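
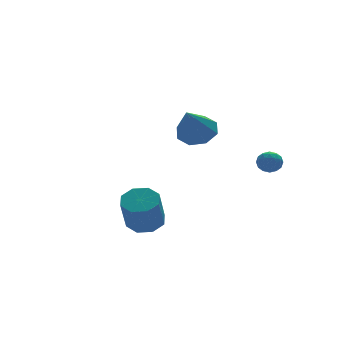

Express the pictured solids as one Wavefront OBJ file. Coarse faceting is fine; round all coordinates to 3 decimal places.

v -3.028 -1.473 -1.794
v -2.152 -1.615 -1.55
v -2.716 -2.268 0.098
v -3.592 -2.127 -0.146
v -2.381 -0.973 -1.374
v -2.945 -1.626 0.274
v -2.988 -0.624 -1.444
v -3.552 -1.277 0.204
v -3.619 -0.773 -1.718
v -4.183 -1.426 -0.071
v -3.904 -1.332 -2.038
v -4.468 -1.985 -0.39
v -3.675 -1.974 -2.214
v -4.239 -2.627 -0.566
v -3.068 -2.323 -2.144
v -3.632 -2.976 -0.496
v -2.437 -2.174 -1.869
v -3.001 -2.827 -0.222
v 2.114 -2.448 0.929
v 2.571 -2.037 1.111
v 2.629 -3.223 1.389
v 3.086 -2.812 1.571
v 2.501 -2.778 1.833
v 2.183 -2.3 1.549
v 3.017 -2.96 0.951
v 2.699 -2.482 0.667
v 3.129 -2.353 1.125
v 2.81 -2.241 1.67
v 2.39 -3.019 0.83
v 2.071 -2.907 1.375
v 2.298 -2.174 0.979
v 2.902 -3.086 1.521
v 2.559 -3.066 1.675
v 2.827 -2.824 1.782
v 2.07 -2.329 1.237
v 2.338 -2.087 1.344
v 2.297 -2.523 1.769
v 2.862 -3.173 1.156
v 3.13 -2.931 1.263
v 2.373 -2.436 0.718
v 2.641 -2.194 0.825
v 2.903 -2.737 0.731
v 2.894 -2.119 1.095
v 3.196 -2.574 1.365
v 3.156 -2.662 1.001
v 2.969 -2.38 0.834
v 2.707 -2.053 1.415
v 3.009 -2.508 1.686
v 2.666 -2.489 1.84
v 2.479 -2.207 1.672
v 3.035 -2.239 1.423
v 2.191 -2.752 0.814
v 2.493 -3.207 1.085
v 2.721 -3.053 0.828
v 2.534 -2.771 0.66
v 2.004 -2.686 1.135
v 2.306 -3.141 1.405
v 2.231 -2.88 1.666
v 2.044 -2.598 1.499
v 2.165 -3.021 1.077
v 1.744 2.926 1.461
v 2.676 2.695 1.909
v 0.736 2.034 3.099
v 2.396 3.422 2.133
v 1.734 3.859 1.963
v 1.077 3.749 1.499
v 0.811 3.157 1.013
v 1.091 2.429 0.789
v 1.753 1.993 0.959
v 2.41 2.102 1.422
f 2 1 5
f 2 5 3
f 3 5 6
f 3 6 4
f 5 1 7
f 5 7 6
f 6 7 8
f 6 8 4
f 7 1 9
f 7 9 8
f 8 9 10
f 8 10 4
f 9 1 11
f 9 11 10
f 10 11 12
f 10 12 4
f 11 1 13
f 11 13 12
f 12 13 14
f 12 14 4
f 13 1 15
f 13 15 14
f 14 15 16
f 14 16 4
f 15 1 17
f 15 17 16
f 16 17 18
f 16 18 4
f 17 1 2
f 17 2 18
f 18 2 3
f 18 3 4
f 19 56 35
f 56 30 59
f 35 59 24
f 56 59 35
f 19 35 31
f 35 24 36
f 31 36 20
f 35 36 31
f 19 31 40
f 31 20 41
f 40 41 26
f 31 41 40
f 19 40 52
f 40 26 55
f 52 55 29
f 40 55 52
f 19 52 56
f 52 29 60
f 56 60 30
f 52 60 56
f 20 36 47
f 36 24 50
f 47 50 28
f 36 50 47
f 24 59 37
f 59 30 58
f 37 58 23
f 59 58 37
f 30 60 57
f 60 29 53
f 57 53 21
f 60 53 57
f 29 55 54
f 55 26 42
f 54 42 25
f 55 42 54
f 26 41 46
f 41 20 43
f 46 43 27
f 41 43 46
f 22 48 34
f 48 28 49
f 34 49 23
f 48 49 34
f 22 34 32
f 34 23 33
f 32 33 21
f 34 33 32
f 22 32 39
f 32 21 38
f 39 38 25
f 32 38 39
f 22 39 44
f 39 25 45
f 44 45 27
f 39 45 44
f 22 44 48
f 44 27 51
f 48 51 28
f 44 51 48
f 23 49 37
f 49 28 50
f 37 50 24
f 49 50 37
f 21 33 57
f 33 23 58
f 57 58 30
f 33 58 57
f 25 38 54
f 38 21 53
f 54 53 29
f 38 53 54
f 27 45 46
f 45 25 42
f 46 42 26
f 45 42 46
f 28 51 47
f 51 27 43
f 47 43 20
f 51 43 47
f 62 61 64
f 62 64 63
f 64 61 65
f 64 65 63
f 65 61 66
f 65 66 63
f 66 61 67
f 66 67 63
f 67 61 68
f 67 68 63
f 68 61 69
f 68 69 63
f 69 61 70
f 69 70 63
f 70 61 62
f 70 62 63



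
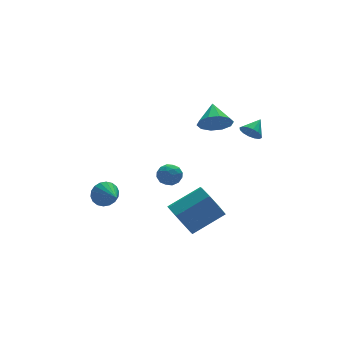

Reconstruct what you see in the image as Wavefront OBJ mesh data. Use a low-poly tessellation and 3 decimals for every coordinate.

v 3.212 -2.36 3.192
v 3.61 -2.759 2.933
v 3.988 -1.92 3.708
v 3.601 -2.508 2.733
v 3.488 -2.218 2.656
v 3.301 -1.966 2.722
v 3.09 -1.819 2.915
v 2.912 -1.817 3.182
v 2.814 -1.961 3.452
v 2.823 -2.211 3.652
v 2.936 -2.501 3.729
v 3.123 -2.754 3.663
v 3.334 -2.9 3.47
v 3.512 -2.902 3.203
v -0 -1.1 -2.965
v 0.504 -1.352 -3.898
v 2.285 -1.452 -2.908
v 1.78 -1.2 -1.975
v 0.475 -0.529 -3.763
v 2.256 -0.629 -2.772
v 0.168 -0.041 -3.16
v 1.949 -0.141 -2.17
v -0.238 -0.173 -2.443
v 1.543 -0.273 -1.453
v -0.505 -0.848 -2.032
v 1.276 -0.948 -1.042
v -0.476 -1.671 -2.168
v 1.305 -1.771 -1.177
v -0.169 -2.159 -2.77
v 1.612 -2.259 -1.78
v 0.237 -2.027 -3.487
v 2.018 -2.127 -2.497
v 0.706 2.336 -1.456
v 1.329 2.026 -1.291
v 0.211 1.294 -1.549
v 0.834 0.984 -1.384
v 0.477 1.355 -0.888
v 0.782 1.999 -0.831
v 0.758 1.321 -2.009
v 1.063 1.965 -1.952
v 1.361 1.399 -1.633
v 1.187 1.42 -0.94
v 0.353 1.9 -1.9
v 0.179 1.921 -1.207
v 1.061 2.272 -1.366
v 0.479 1.048 -1.474
v 0.269 1.266 -1.183
v 0.635 1.083 -1.086
v 0.74 2.257 -1.095
v 1.106 2.074 -0.998
v 0.605 1.68 -0.761
v 0.434 1.246 -1.842
v 0.8 1.063 -1.745
v 0.905 2.237 -1.754
v 1.271 2.054 -1.657
v 0.935 1.64 -2.079
v 1.445 1.721 -1.47
v 1.155 1.109 -1.524
v 1.11 1.307 -1.892
v 1.289 1.686 -1.858
v 1.343 1.734 -1.062
v 1.053 1.121 -1.116
v 0.843 1.339 -0.825
v 1.023 1.718 -0.791
v 1.362 1.365 -1.263
v 0.487 2.199 -1.724
v 0.197 1.586 -1.778
v 0.517 1.602 -2.049
v 0.697 1.981 -2.015
v 0.385 2.211 -1.316
v 0.095 1.599 -1.37
v 0.251 1.634 -0.982
v 0.43 2.013 -0.948
v 0.178 1.955 -1.577
v -1.524 4.677 -3.969
v -1.044 4.458 -4.584
v -1.496 3.223 -3.431
v -0.808 4.557 -4.329
v -0.714 4.679 -4.003
v -0.781 4.801 -3.671
v -0.994 4.898 -3.397
v -1.313 4.951 -3.236
v -1.673 4.95 -3.221
v -2.004 4.895 -3.354
v -2.239 4.797 -3.608
v -2.333 4.674 -3.934
v -2.266 4.553 -4.267
v -2.053 4.455 -4.541
v -1.734 4.402 -4.701
v -1.374 4.403 -4.716
v 2.608 0.232 2.651
v 3.447 -0.154 2.763
v 3.032 1.368 3.389
v 3.457 0.156 2.28
v 3.143 0.495 1.938
v 2.625 0.733 1.868
v 2.1 0.78 2.098
v 1.769 0.617 2.539
v 1.759 0.307 3.023
v 2.073 -0.032 3.365
v 2.591 -0.27 3.434
v 3.116 -0.317 3.204
f 2 1 4
f 2 4 3
f 4 1 5
f 4 5 3
f 5 1 6
f 5 6 3
f 6 1 7
f 6 7 3
f 7 1 8
f 7 8 3
f 8 1 9
f 8 9 3
f 9 1 10
f 9 10 3
f 10 1 11
f 10 11 3
f 11 1 12
f 11 12 3
f 12 1 13
f 12 13 3
f 13 1 14
f 13 14 3
f 14 1 2
f 14 2 3
f 16 15 19
f 16 19 17
f 17 19 20
f 17 20 18
f 19 15 21
f 19 21 20
f 20 21 22
f 20 22 18
f 21 15 23
f 21 23 22
f 22 23 24
f 22 24 18
f 23 15 25
f 23 25 24
f 24 25 26
f 24 26 18
f 25 15 27
f 25 27 26
f 26 27 28
f 26 28 18
f 27 15 29
f 27 29 28
f 28 29 30
f 28 30 18
f 29 15 31
f 29 31 30
f 30 31 32
f 30 32 18
f 31 15 16
f 31 16 32
f 32 16 17
f 32 17 18
f 33 70 49
f 70 44 73
f 49 73 38
f 70 73 49
f 33 49 45
f 49 38 50
f 45 50 34
f 49 50 45
f 33 45 54
f 45 34 55
f 54 55 40
f 45 55 54
f 33 54 66
f 54 40 69
f 66 69 43
f 54 69 66
f 33 66 70
f 66 43 74
f 70 74 44
f 66 74 70
f 34 50 61
f 50 38 64
f 61 64 42
f 50 64 61
f 38 73 51
f 73 44 72
f 51 72 37
f 73 72 51
f 44 74 71
f 74 43 67
f 71 67 35
f 74 67 71
f 43 69 68
f 69 40 56
f 68 56 39
f 69 56 68
f 40 55 60
f 55 34 57
f 60 57 41
f 55 57 60
f 36 62 48
f 62 42 63
f 48 63 37
f 62 63 48
f 36 48 46
f 48 37 47
f 46 47 35
f 48 47 46
f 36 46 53
f 46 35 52
f 53 52 39
f 46 52 53
f 36 53 58
f 53 39 59
f 58 59 41
f 53 59 58
f 36 58 62
f 58 41 65
f 62 65 42
f 58 65 62
f 37 63 51
f 63 42 64
f 51 64 38
f 63 64 51
f 35 47 71
f 47 37 72
f 71 72 44
f 47 72 71
f 39 52 68
f 52 35 67
f 68 67 43
f 52 67 68
f 41 59 60
f 59 39 56
f 60 56 40
f 59 56 60
f 42 65 61
f 65 41 57
f 61 57 34
f 65 57 61
f 76 75 78
f 76 78 77
f 78 75 79
f 78 79 77
f 79 75 80
f 79 80 77
f 80 75 81
f 80 81 77
f 81 75 82
f 81 82 77
f 82 75 83
f 82 83 77
f 83 75 84
f 83 84 77
f 84 75 85
f 84 85 77
f 85 75 86
f 85 86 77
f 86 75 87
f 86 87 77
f 87 75 88
f 87 88 77
f 88 75 89
f 88 89 77
f 89 75 90
f 89 90 77
f 90 75 76
f 90 76 77
f 92 91 94
f 92 94 93
f 94 91 95
f 94 95 93
f 95 91 96
f 95 96 93
f 96 91 97
f 96 97 93
f 97 91 98
f 97 98 93
f 98 91 99
f 98 99 93
f 99 91 100
f 99 100 93
f 100 91 101
f 100 101 93
f 101 91 102
f 101 102 93
f 102 91 92
f 102 92 93



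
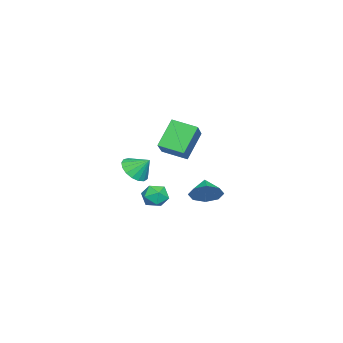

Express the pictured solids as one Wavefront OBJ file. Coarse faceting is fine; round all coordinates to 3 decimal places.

v -3.862 -2.104 -3.812
v -3.325 -2.598 -3.16
v -4.495 -3.462 -4.32
v -3.958 -3.956 -3.668
v -4.686 -3.378 -3.364
v -4.295 -2.539 -3.05
v -3.525 -3.521 -4.43
v -3.134 -2.682 -4.116
v -3.117 -3.474 -3.542
v -3.835 -3.385 -2.884
v -3.985 -2.675 -4.596
v -4.703 -2.586 -3.938
v 0.694 1.57 -0.96
v 1.323 0.996 -0.328
v -0.334 1.19 -0.28
v 1.221 1.754 -0.058
v 0.811 2.405 -0.317
v 0.332 2.566 -0.951
v 0.066 2.144 -1.591
v 0.167 1.386 -1.861
v 0.578 0.735 -1.603
v 1.057 0.574 -0.968
v 0.747 -2.786 0.493
v 1.757 -3 0.615
v 0.833 -1.834 1.447
v 1.752 -2.647 0.264
v 1.516 -2.326 -0.035
v 1.105 -2.11 -0.213
v 0.611 -2.049 -0.229
v 0.148 -2.157 -0.08
v -0.177 -2.409 0.2
v -0.291 -2.747 0.548
v -0.167 -3.094 0.883
v 0.166 -3.37 1.128
v 0.633 -3.512 1.228
v 1.125 -3.489 1.16
v 1.531 -3.304 0.939
v 1.643 -0.841 2.597
v 0.388 -0.383 4.217
v 1.694 0.736 2.19
v 0.439 1.195 3.81
v 3.221 -0.595 3.75
v 1.966 -0.136 5.37
v 3.272 0.983 3.343
v 2.017 1.441 4.963
f 1 12 6
f 1 6 2
f 1 2 8
f 1 8 11
f 1 11 12
f 2 6 10
f 6 12 5
f 12 11 3
f 11 8 7
f 8 2 9
f 4 10 5
f 4 5 3
f 4 3 7
f 4 7 9
f 4 9 10
f 5 10 6
f 3 5 12
f 7 3 11
f 9 7 8
f 10 9 2
f 14 13 16
f 14 16 15
f 16 13 17
f 16 17 15
f 17 13 18
f 17 18 15
f 18 13 19
f 18 19 15
f 19 13 20
f 19 20 15
f 20 13 21
f 20 21 15
f 21 13 22
f 21 22 15
f 22 13 14
f 22 14 15
f 24 23 26
f 24 26 25
f 26 23 27
f 26 27 25
f 27 23 28
f 27 28 25
f 28 23 29
f 28 29 25
f 29 23 30
f 29 30 25
f 30 23 31
f 30 31 25
f 31 23 32
f 31 32 25
f 32 23 33
f 32 33 25
f 33 23 34
f 33 34 25
f 34 23 35
f 34 35 25
f 35 23 36
f 35 36 25
f 36 23 37
f 36 37 25
f 37 23 24
f 37 24 25
f 39 41 38
f 42 39 38
f 38 41 40
f 40 42 38
f 39 45 41
f 43 39 42
f 43 45 39
f 41 45 40
f 44 42 40
f 40 45 44
f 44 43 42
f 45 43 44



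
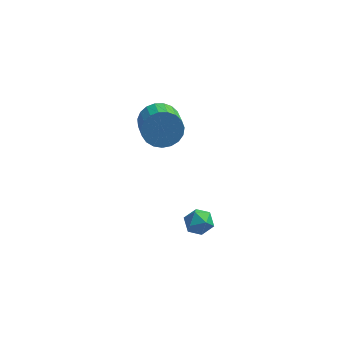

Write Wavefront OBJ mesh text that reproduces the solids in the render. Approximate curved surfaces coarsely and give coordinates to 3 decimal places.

v 0.812 1.273 -2.633
v 1.432 1.173 -3.208
v 0.648 -0.093 -2.572
v 1.268 -0.193 -3.147
v 1.455 0.084 -2.364
v 1.556 0.929 -2.402
v 0.524 0.151 -3.378
v 0.625 0.996 -3.416
v 1.254 0.48 -3.669
v 1.829 0.439 -3.042
v 0.251 0.641 -2.738
v 0.826 0.6 -2.111
v -1.306 2.941 3.056
v -0.492 2.777 2.35
v -0.099 1.335 3.139
v -0.914 1.499 3.844
v -0.286 3.012 2.678
v 0.106 1.57 3.467
v -0.257 3.235 3.072
v 0.136 1.793 3.86
v -0.409 3.408 3.463
v -0.017 1.965 4.251
v -0.716 3.499 3.783
v -0.324 2.057 4.571
v -1.126 3.494 3.977
v -0.733 2.052 4.766
v -1.566 3.394 4.013
v -1.174 1.951 4.801
v -1.962 3.215 3.882
v -1.569 1.773 4.671
v -2.244 2.989 3.609
v -1.852 1.546 4.398
v -2.364 2.754 3.24
v -1.972 1.312 4.029
v -2.301 2.552 2.839
v -1.909 1.11 3.628
v -2.066 2.418 2.476
v -1.674 0.975 3.265
v -1.7 2.373 2.213
v -1.308 0.931 3.001
v -1.266 2.427 2.095
v -0.873 0.985 2.884
v -0.838 2.57 2.144
v -0.446 1.128 2.933
f 1 12 6
f 1 6 2
f 1 2 8
f 1 8 11
f 1 11 12
f 2 6 10
f 6 12 5
f 12 11 3
f 11 8 7
f 8 2 9
f 4 10 5
f 4 5 3
f 4 3 7
f 4 7 9
f 4 9 10
f 5 10 6
f 3 5 12
f 7 3 11
f 9 7 8
f 10 9 2
f 14 13 17
f 14 17 15
f 15 17 18
f 15 18 16
f 17 13 19
f 17 19 18
f 18 19 20
f 18 20 16
f 19 13 21
f 19 21 20
f 20 21 22
f 20 22 16
f 21 13 23
f 21 23 22
f 22 23 24
f 22 24 16
f 23 13 25
f 23 25 24
f 24 25 26
f 24 26 16
f 25 13 27
f 25 27 26
f 26 27 28
f 26 28 16
f 27 13 29
f 27 29 28
f 28 29 30
f 28 30 16
f 29 13 31
f 29 31 30
f 30 31 32
f 30 32 16
f 31 13 33
f 31 33 32
f 32 33 34
f 32 34 16
f 33 13 35
f 33 35 34
f 34 35 36
f 34 36 16
f 35 13 37
f 35 37 36
f 36 37 38
f 36 38 16
f 37 13 39
f 37 39 38
f 38 39 40
f 38 40 16
f 39 13 41
f 39 41 40
f 40 41 42
f 40 42 16
f 41 13 43
f 41 43 42
f 42 43 44
f 42 44 16
f 43 13 14
f 43 14 44
f 44 14 15
f 44 15 16



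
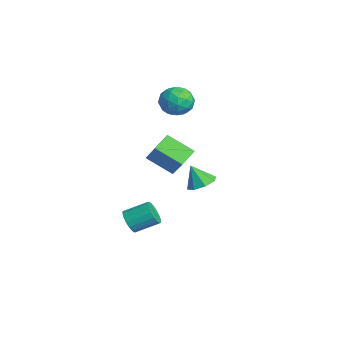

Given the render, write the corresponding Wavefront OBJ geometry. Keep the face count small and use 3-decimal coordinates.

v -2.798 3.394 2.826
v -2.184 2.957 2.107
v -2.776 1.963 3.713
v -2.162 1.526 2.994
v -1.793 2.287 3.602
v -1.807 3.171 3.053
v -3.153 1.749 2.767
v -3.167 2.633 2.218
v -2.404 1.941 2.071
v -1.563 2.273 2.587
v -3.397 2.647 3.233
v -2.556 2.979 3.749
v -2.493 3.301 2.388
v -2.467 1.619 3.432
v -2.25 2.066 3.789
v -1.89 1.809 3.366
v -2.271 3.427 2.944
v -1.91 3.171 2.522
v -1.681 2.776 3.401
v -3.05 1.749 3.298
v -2.689 1.493 2.876
v -3.07 3.111 2.454
v -2.71 2.854 2.031
v -3.279 2.144 2.419
v -2.261 2.447 1.945
v -2.248 1.606 2.466
v -2.831 1.737 2.332
v -2.839 2.256 2.01
v -1.767 2.643 2.248
v -1.754 1.801 2.77
v -1.537 2.249 3.126
v -1.545 2.768 2.804
v -1.896 2.045 2.227
v -3.206 3.119 3.05
v -3.193 2.277 3.572
v -3.415 2.152 3.016
v -3.423 2.671 2.694
v -2.712 3.314 3.354
v -2.699 2.473 3.875
v -2.121 2.664 3.81
v -2.129 3.183 3.488
v -3.064 2.875 3.593
v 2.277 -1.537 -2.95
v 2.593 -1.918 -2.373
v 2.899 -0.663 -1.713
v 2.583 -0.283 -2.29
v 2.853 -1.871 -2.584
v 3.16 -0.616 -1.924
v 2.999 -1.758 -2.867
v 3.306 -0.503 -2.207
v 3.002 -1.601 -3.166
v 3.309 -0.346 -2.507
v 2.862 -1.431 -3.423
v 3.168 -0.177 -2.764
v 2.605 -1.283 -3.586
v 2.912 -0.029 -2.927
v 2.284 -1.185 -3.623
v 2.59 0.07 -2.964
v 1.961 -1.157 -3.527
v 2.267 0.098 -2.867
v 1.7 -1.204 -3.316
v 2.007 0.051 -2.656
v 1.554 -1.317 -3.033
v 1.861 -0.062 -2.373
v 1.551 -1.474 -2.733
v 1.858 -0.219 -2.074
v 1.692 -1.643 -2.476
v 1.998 -0.389 -1.817
v 1.948 -1.791 -2.313
v 2.255 -0.537 -1.654
v 2.27 -1.89 -2.276
v 2.576 -0.635 -1.617
v 3.988 0.286 1.31
v 3.129 -0.871 2.193
v 3.308 1.129 1.754
v 2.449 -0.028 2.637
v 5.031 0.468 2.563
v 4.172 -0.689 3.446
v 4.351 1.311 3.007
v 3.492 0.154 3.89
v -2.887 4.036 -4.037
v -2.243 3.395 -4.081
v -3.313 3.524 -2.783
v -2.02 3.976 -3.768
v -2.305 4.592 -3.612
v -2.931 4.883 -3.706
v -3.532 4.677 -3.993
v -3.755 4.097 -4.306
v -3.469 3.48 -4.462
v -2.843 3.19 -4.368
f 1 38 17
f 38 12 41
f 17 41 6
f 38 41 17
f 1 17 13
f 17 6 18
f 13 18 2
f 17 18 13
f 1 13 22
f 13 2 23
f 22 23 8
f 13 23 22
f 1 22 34
f 22 8 37
f 34 37 11
f 22 37 34
f 1 34 38
f 34 11 42
f 38 42 12
f 34 42 38
f 2 18 29
f 18 6 32
f 29 32 10
f 18 32 29
f 6 41 19
f 41 12 40
f 19 40 5
f 41 40 19
f 12 42 39
f 42 11 35
f 39 35 3
f 42 35 39
f 11 37 36
f 37 8 24
f 36 24 7
f 37 24 36
f 8 23 28
f 23 2 25
f 28 25 9
f 23 25 28
f 4 30 16
f 30 10 31
f 16 31 5
f 30 31 16
f 4 16 14
f 16 5 15
f 14 15 3
f 16 15 14
f 4 14 21
f 14 3 20
f 21 20 7
f 14 20 21
f 4 21 26
f 21 7 27
f 26 27 9
f 21 27 26
f 4 26 30
f 26 9 33
f 30 33 10
f 26 33 30
f 5 31 19
f 31 10 32
f 19 32 6
f 31 32 19
f 3 15 39
f 15 5 40
f 39 40 12
f 15 40 39
f 7 20 36
f 20 3 35
f 36 35 11
f 20 35 36
f 9 27 28
f 27 7 24
f 28 24 8
f 27 24 28
f 10 33 29
f 33 9 25
f 29 25 2
f 33 25 29
f 44 43 47
f 44 47 45
f 45 47 48
f 45 48 46
f 47 43 49
f 47 49 48
f 48 49 50
f 48 50 46
f 49 43 51
f 49 51 50
f 50 51 52
f 50 52 46
f 51 43 53
f 51 53 52
f 52 53 54
f 52 54 46
f 53 43 55
f 53 55 54
f 54 55 56
f 54 56 46
f 55 43 57
f 55 57 56
f 56 57 58
f 56 58 46
f 57 43 59
f 57 59 58
f 58 59 60
f 58 60 46
f 59 43 61
f 59 61 60
f 60 61 62
f 60 62 46
f 61 43 63
f 61 63 62
f 62 63 64
f 62 64 46
f 63 43 65
f 63 65 64
f 64 65 66
f 64 66 46
f 65 43 67
f 65 67 66
f 66 67 68
f 66 68 46
f 67 43 69
f 67 69 68
f 68 69 70
f 68 70 46
f 69 43 71
f 69 71 70
f 70 71 72
f 70 72 46
f 71 43 44
f 71 44 72
f 72 44 45
f 72 45 46
f 74 76 73
f 77 74 73
f 73 76 75
f 75 77 73
f 74 80 76
f 78 74 77
f 78 80 74
f 76 80 75
f 79 77 75
f 75 80 79
f 79 78 77
f 80 78 79
f 82 81 84
f 82 84 83
f 84 81 85
f 84 85 83
f 85 81 86
f 85 86 83
f 86 81 87
f 86 87 83
f 87 81 88
f 87 88 83
f 88 81 89
f 88 89 83
f 89 81 90
f 89 90 83
f 90 81 82
f 90 82 83



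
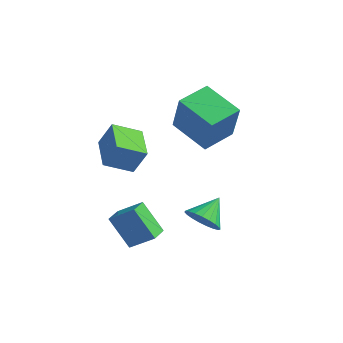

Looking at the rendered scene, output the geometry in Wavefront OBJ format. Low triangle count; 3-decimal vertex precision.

v 1.487 -0.679 -1.342
v 2.28 -0.785 -1.37
v 1.653 0.379 -0.678
v 2.225 -0.605 -1.644
v 2.042 -0.437 -1.865
v 1.763 -0.312 -1.997
v 1.437 -0.25 -2.015
v 1.119 -0.262 -1.916
v 0.865 -0.346 -1.718
v 0.719 -0.488 -1.456
v 0.706 -0.663 -1.173
v 0.827 -0.841 -0.92
v 1.063 -0.991 -0.739
v 1.373 -1.087 -0.663
v 1.702 -1.112 -0.704
v 1.994 -1.063 -0.855
v 2.198 -0.947 -1.091
v -2.028 3.321 0.308
v -1.574 3.027 2.129
v -1.56 4.804 0.431
v -1.107 4.51 2.252
v -0.273 2.81 -0.212
v 0.18 2.516 1.609
v 0.194 4.293 -0.089
v 0.648 3.999 1.732
v -4.383 1.408 -0.374
v -3.889 1.68 0.741
v -3.442 2.181 -0.98
v -2.948 2.453 0.135
v -3.392 0.107 -0.495
v -2.898 0.379 0.62
v -2.451 0.88 -1.101
v -1.957 1.152 0.014
v -2.521 -0.975 -2.696
v -1.507 -0.725 -1.889
v -2.594 -0.164 -2.856
v -1.58 0.086 -2.048
v -1.5 -1.126 -3.932
v -0.486 -0.876 -3.124
v -1.573 -0.315 -4.091
v -0.559 -0.065 -3.284
f 2 1 4
f 2 4 3
f 4 1 5
f 4 5 3
f 5 1 6
f 5 6 3
f 6 1 7
f 6 7 3
f 7 1 8
f 7 8 3
f 8 1 9
f 8 9 3
f 9 1 10
f 9 10 3
f 10 1 11
f 10 11 3
f 11 1 12
f 11 12 3
f 12 1 13
f 12 13 3
f 13 1 14
f 13 14 3
f 14 1 15
f 14 15 3
f 15 1 16
f 15 16 3
f 16 1 17
f 16 17 3
f 17 1 2
f 17 2 3
f 19 21 18
f 22 19 18
f 18 21 20
f 20 22 18
f 19 25 21
f 23 19 22
f 23 25 19
f 21 25 20
f 24 22 20
f 20 25 24
f 24 23 22
f 25 23 24
f 27 29 26
f 30 27 26
f 26 29 28
f 28 30 26
f 27 33 29
f 31 27 30
f 31 33 27
f 29 33 28
f 32 30 28
f 28 33 32
f 32 31 30
f 33 31 32
f 35 37 34
f 38 35 34
f 34 37 36
f 36 38 34
f 35 41 37
f 39 35 38
f 39 41 35
f 37 41 36
f 40 38 36
f 36 41 40
f 40 39 38
f 41 39 40



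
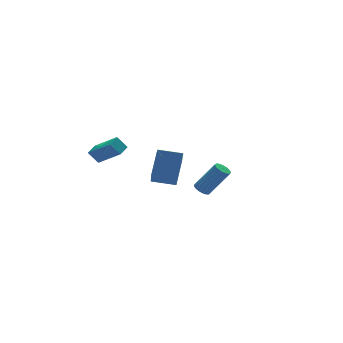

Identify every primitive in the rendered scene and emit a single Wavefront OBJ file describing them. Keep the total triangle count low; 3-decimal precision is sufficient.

v -4.128 4.142 -1.598
v -3.335 2.859 -0.563
v -4.615 4.42 -0.881
v -3.821 3.137 0.154
v -3.519 4.683 -1.394
v -2.725 3.4 -0.359
v -4.005 4.961 -0.677
v -3.212 3.678 0.358
v -2.272 -2.224 -0.863
v -2.918 -3.868 0.397
v -3.423 -1.612 -0.654
v -4.069 -3.257 0.606
v -1.611 -1.443 0.494
v -2.257 -3.088 1.754
v -2.762 -0.832 0.703
v -3.408 -2.476 1.963
v 0.946 1.817 -3.557
v 1.336 2.131 -3.699
v 2.343 1.617 -2.086
v 1.954 1.303 -1.943
v 1.189 2.277 -3.561
v 2.196 1.763 -1.948
v 0.987 2.318 -3.422
v 1.994 1.803 -1.809
v 0.775 2.244 -3.313
v 1.782 1.729 -1.7
v 0.603 2.072 -3.261
v 1.61 1.557 -1.648
v 0.509 1.842 -3.276
v 1.516 1.327 -1.663
v 0.516 1.606 -3.355
v 1.523 1.091 -1.742
v 0.621 1.419 -3.481
v 1.628 0.904 -1.868
v 0.801 1.323 -3.624
v 1.808 0.808 -2.011
v 1.014 1.34 -3.751
v 2.021 0.825 -2.138
v 1.212 1.467 -3.834
v 2.219 0.952 -2.221
v 1.348 1.674 -3.853
v 2.355 1.159 -2.24
v 1.393 1.914 -3.805
v 2.4 1.399 -2.192
f 2 4 1
f 5 2 1
f 1 4 3
f 3 5 1
f 2 8 4
f 6 2 5
f 6 8 2
f 4 8 3
f 7 5 3
f 3 8 7
f 7 6 5
f 8 6 7
f 10 12 9
f 13 10 9
f 9 12 11
f 11 13 9
f 10 16 12
f 14 10 13
f 14 16 10
f 12 16 11
f 15 13 11
f 11 16 15
f 15 14 13
f 16 14 15
f 18 17 21
f 18 21 19
f 19 21 22
f 19 22 20
f 21 17 23
f 21 23 22
f 22 23 24
f 22 24 20
f 23 17 25
f 23 25 24
f 24 25 26
f 24 26 20
f 25 17 27
f 25 27 26
f 26 27 28
f 26 28 20
f 27 17 29
f 27 29 28
f 28 29 30
f 28 30 20
f 29 17 31
f 29 31 30
f 30 31 32
f 30 32 20
f 31 17 33
f 31 33 32
f 32 33 34
f 32 34 20
f 33 17 35
f 33 35 34
f 34 35 36
f 34 36 20
f 35 17 37
f 35 37 36
f 36 37 38
f 36 38 20
f 37 17 39
f 37 39 38
f 38 39 40
f 38 40 20
f 39 17 41
f 39 41 40
f 40 41 42
f 40 42 20
f 41 17 43
f 41 43 42
f 42 43 44
f 42 44 20
f 43 17 18
f 43 18 44
f 44 18 19
f 44 19 20



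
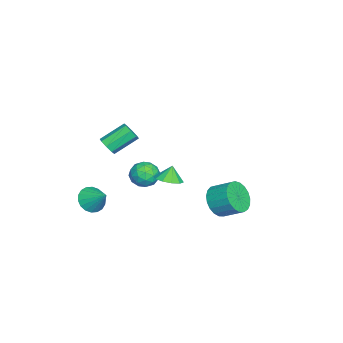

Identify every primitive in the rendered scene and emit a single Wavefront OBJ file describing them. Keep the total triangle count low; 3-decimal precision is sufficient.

v -2.198 -1.24 -3.189
v -1.393 -1.441 -2.866
v -2.542 -1.08 -2.231
v -1.408 -0.899 -2.961
v -1.724 -0.488 -3.143
v -2.221 -0.363 -3.343
v -2.71 -0.574 -3.483
v -3.003 -1.038 -3.511
v -2.988 -1.58 -3.416
v -2.672 -1.992 -3.234
v -2.175 -2.116 -3.035
v -1.686 -1.906 -2.894
v 2.613 -3.68 2.287
v 3.131 -3.31 2.223
v 2.385 -2.109 3.15
v 1.867 -2.48 3.213
v 2.804 -3.237 1.866
v 2.058 -2.037 2.793
v 2.365 -3.424 1.755
v 1.619 -2.224 2.682
v 2.071 -3.761 1.956
v 1.325 -2.561 2.882
v 2.095 -4.051 2.35
v 1.349 -2.85 3.277
v 2.422 -4.123 2.707
v 1.676 -2.923 3.634
v 2.861 -3.936 2.818
v 2.115 -2.736 3.745
v 3.155 -3.599 2.618
v 2.409 -2.399 3.544
v -3.834 -2.065 -3.836
v -2.905 -2.303 -4.022
v -4.195 -3.597 -3.678
v -3.266 -3.835 -3.864
v -3.496 -3.383 -3.029
v -3.273 -2.436 -3.126
v -3.827 -3.464 -4.574
v -3.604 -2.517 -4.671
v -2.9 -3.168 -4.478
v -2.695 -3.118 -3.524
v -4.405 -2.782 -4.176
v -4.2 -2.732 -3.222
v -3.338 -2.049 -3.943
v -3.762 -3.851 -3.757
v -3.898 -3.585 -3.266
v -3.351 -3.725 -3.376
v -3.554 -2.127 -3.416
v -3.008 -2.267 -3.526
v -3.355 -2.902 -2.942
v -4.092 -3.633 -4.174
v -3.546 -3.773 -4.284
v -3.749 -2.175 -4.324
v -3.202 -2.315 -4.434
v -3.745 -2.998 -4.758
v -2.789 -2.698 -4.321
v -3.001 -3.599 -4.228
v -3.331 -3.38 -4.645
v -3.2 -2.824 -4.702
v -2.668 -2.668 -3.759
v -2.881 -3.569 -3.666
v -3.016 -3.303 -3.175
v -2.885 -2.746 -3.233
v -2.666 -3.177 -4.027
v -4.219 -2.331 -4.034
v -4.432 -3.232 -3.941
v -4.215 -3.154 -4.467
v -4.084 -2.597 -4.525
v -4.099 -2.301 -3.472
v -4.311 -3.202 -3.379
v -3.9 -3.076 -2.998
v -3.769 -2.52 -3.055
v -4.434 -2.723 -3.673
v 3.648 -4.347 -1.424
v 4.243 -4.964 -1.185
v 4.292 -3.373 -0.516
v 4.417 -4.79 -1.495
v 4.438 -4.528 -1.792
v 4.303 -4.23 -2.015
v 4.038 -3.955 -2.122
v 3.695 -3.758 -2.09
v 3.344 -3.678 -1.926
v 3.052 -3.731 -1.663
v 2.879 -3.905 -1.353
v 2.857 -4.167 -1.057
v 2.993 -4.465 -0.833
v 3.258 -4.739 -0.727
v 3.6 -4.936 -0.758
v 3.952 -5.016 -0.922
v 3.477 2.609 -0.76
v 4.013 2.043 -0.057
v 4.299 3.185 0.644
v 3.763 3.751 -0.06
v 4.323 2.144 -0.348
v 4.609 3.286 0.353
v 4.487 2.325 -0.71
v 4.773 3.467 -0.009
v 4.476 2.555 -1.081
v 4.761 3.698 -0.38
v 4.292 2.795 -1.396
v 4.578 3.937 -0.695
v 3.967 3.002 -1.601
v 4.253 4.144 -0.901
v 3.558 3.142 -1.662
v 3.844 4.284 -0.961
v 3.134 3.189 -1.566
v 3.42 4.331 -0.865
v 2.77 3.136 -1.331
v 3.056 4.278 -0.63
v 2.528 2.992 -0.997
v 2.814 4.134 -0.296
v 2.451 2.781 -0.623
v 2.736 3.923 0.078
v 2.55 2.541 -0.272
v 2.836 3.683 0.429
v 2.81 2.313 -0.005
v 3.096 3.455 0.695
v 3.185 2.136 0.13
v 3.471 3.278 0.831
v 3.611 2.04 0.112
v 3.897 3.182 0.813
f 2 1 4
f 2 4 3
f 4 1 5
f 4 5 3
f 5 1 6
f 5 6 3
f 6 1 7
f 6 7 3
f 7 1 8
f 7 8 3
f 8 1 9
f 8 9 3
f 9 1 10
f 9 10 3
f 10 1 11
f 10 11 3
f 11 1 12
f 11 12 3
f 12 1 2
f 12 2 3
f 14 13 17
f 14 17 15
f 15 17 18
f 15 18 16
f 17 13 19
f 17 19 18
f 18 19 20
f 18 20 16
f 19 13 21
f 19 21 20
f 20 21 22
f 20 22 16
f 21 13 23
f 21 23 22
f 22 23 24
f 22 24 16
f 23 13 25
f 23 25 24
f 24 25 26
f 24 26 16
f 25 13 27
f 25 27 26
f 26 27 28
f 26 28 16
f 27 13 29
f 27 29 28
f 28 29 30
f 28 30 16
f 29 13 14
f 29 14 30
f 30 14 15
f 30 15 16
f 31 68 47
f 68 42 71
f 47 71 36
f 68 71 47
f 31 47 43
f 47 36 48
f 43 48 32
f 47 48 43
f 31 43 52
f 43 32 53
f 52 53 38
f 43 53 52
f 31 52 64
f 52 38 67
f 64 67 41
f 52 67 64
f 31 64 68
f 64 41 72
f 68 72 42
f 64 72 68
f 32 48 59
f 48 36 62
f 59 62 40
f 48 62 59
f 36 71 49
f 71 42 70
f 49 70 35
f 71 70 49
f 42 72 69
f 72 41 65
f 69 65 33
f 72 65 69
f 41 67 66
f 67 38 54
f 66 54 37
f 67 54 66
f 38 53 58
f 53 32 55
f 58 55 39
f 53 55 58
f 34 60 46
f 60 40 61
f 46 61 35
f 60 61 46
f 34 46 44
f 46 35 45
f 44 45 33
f 46 45 44
f 34 44 51
f 44 33 50
f 51 50 37
f 44 50 51
f 34 51 56
f 51 37 57
f 56 57 39
f 51 57 56
f 34 56 60
f 56 39 63
f 60 63 40
f 56 63 60
f 35 61 49
f 61 40 62
f 49 62 36
f 61 62 49
f 33 45 69
f 45 35 70
f 69 70 42
f 45 70 69
f 37 50 66
f 50 33 65
f 66 65 41
f 50 65 66
f 39 57 58
f 57 37 54
f 58 54 38
f 57 54 58
f 40 63 59
f 63 39 55
f 59 55 32
f 63 55 59
f 74 73 76
f 74 76 75
f 76 73 77
f 76 77 75
f 77 73 78
f 77 78 75
f 78 73 79
f 78 79 75
f 79 73 80
f 79 80 75
f 80 73 81
f 80 81 75
f 81 73 82
f 81 82 75
f 82 73 83
f 82 83 75
f 83 73 84
f 83 84 75
f 84 73 85
f 84 85 75
f 85 73 86
f 85 86 75
f 86 73 87
f 86 87 75
f 87 73 88
f 87 88 75
f 88 73 74
f 88 74 75
f 90 89 93
f 90 93 91
f 91 93 94
f 91 94 92
f 93 89 95
f 93 95 94
f 94 95 96
f 94 96 92
f 95 89 97
f 95 97 96
f 96 97 98
f 96 98 92
f 97 89 99
f 97 99 98
f 98 99 100
f 98 100 92
f 99 89 101
f 99 101 100
f 100 101 102
f 100 102 92
f 101 89 103
f 101 103 102
f 102 103 104
f 102 104 92
f 103 89 105
f 103 105 104
f 104 105 106
f 104 106 92
f 105 89 107
f 105 107 106
f 106 107 108
f 106 108 92
f 107 89 109
f 107 109 108
f 108 109 110
f 108 110 92
f 109 89 111
f 109 111 110
f 110 111 112
f 110 112 92
f 111 89 113
f 111 113 112
f 112 113 114
f 112 114 92
f 113 89 115
f 113 115 114
f 114 115 116
f 114 116 92
f 115 89 117
f 115 117 116
f 116 117 118
f 116 118 92
f 117 89 119
f 117 119 118
f 118 119 120
f 118 120 92
f 119 89 90
f 119 90 120
f 120 90 91
f 120 91 92



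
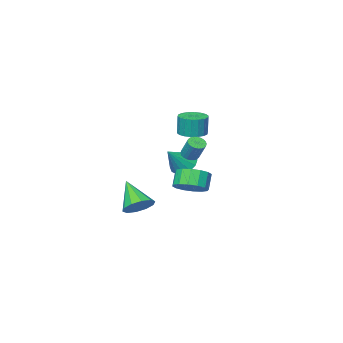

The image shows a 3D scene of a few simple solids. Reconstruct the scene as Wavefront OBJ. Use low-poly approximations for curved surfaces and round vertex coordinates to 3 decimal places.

v 1.57 3.791 -2.441
v 2.26 3.041 -2.394
v 1.759 2.639 -1.452
v 1.07 3.389 -1.499
v 2.469 3.437 -2.114
v 1.968 3.035 -1.172
v 2.438 3.928 -1.921
v 1.937 3.526 -0.98
v 2.173 4.382 -1.868
v 1.672 3.98 -0.926
v 1.748 4.677 -1.968
v 1.247 4.275 -1.026
v 1.274 4.736 -2.195
v 0.774 4.334 -1.253
v 0.881 4.541 -2.488
v 0.38 4.139 -1.546
v 0.672 4.145 -2.768
v 0.171 3.743 -1.826
v 0.703 3.654 -2.96
v 0.202 3.252 -2.019
v 0.968 3.2 -3.014
v 0.467 2.798 -2.072
v 1.393 2.905 -2.914
v 0.892 2.503 -1.972
v 1.866 2.846 -2.687
v 1.366 2.444 -1.745
v -3.948 -3.487 -1.289
v -3.135 -3.938 -1.27
v -3.139 -3.885 0.129
v -3.952 -3.433 0.109
v -3.02 -3.541 -1.285
v -3.024 -3.488 0.114
v -3.088 -3.133 -1.301
v -3.092 -3.08 0.098
v -3.327 -2.795 -1.314
v -3.331 -2.742 0.085
v -3.688 -2.594 -1.323
v -3.692 -2.541 0.076
v -4.102 -2.57 -1.325
v -4.105 -2.517 0.074
v -4.484 -2.728 -1.32
v -4.488 -2.674 0.079
v -4.761 -3.035 -1.309
v -4.765 -2.982 0.09
v -4.876 -3.432 -1.294
v -4.88 -3.379 0.105
v -4.808 -3.84 -1.278
v -4.812 -3.787 0.121
v -4.569 -4.178 -1.265
v -4.573 -4.125 0.134
v -4.208 -4.379 -1.256
v -4.212 -4.326 0.143
v -3.795 -4.403 -1.254
v -3.798 -4.35 0.145
v -3.412 -4.246 -1.259
v -3.416 -4.192 0.14
v -3.254 -3.432 -3.669
v -2.604 -3.241 -4.349
v -1.946 -3.268 -2.371
v -2.788 -2.798 -4.219
v -3.097 -2.525 -3.941
v -3.448 -2.495 -3.591
v -3.748 -2.716 -3.261
v -3.914 -3.129 -3.041
v -3.905 -3.623 -2.989
v -3.72 -4.066 -3.119
v -3.411 -4.339 -3.396
v -3.06 -4.369 -3.746
v -2.761 -4.148 -4.076
v -2.594 -3.735 -4.296
v -1.577 -0.523 -1.738
v -1.012 -0.597 -1.724
v -0.939 0.188 -0.567
v -1.503 0.263 -0.582
v -1.028 -0.413 -1.847
v -0.955 0.372 -0.691
v -1.128 -0.246 -1.955
v -1.055 0.54 -0.798
v -1.296 -0.121 -2.029
v -1.223 0.665 -0.872
v -1.507 -0.057 -2.059
v -1.434 0.729 -0.902
v -1.728 -0.064 -2.04
v -1.655 0.722 -0.884
v -1.927 -0.141 -1.976
v -1.854 0.645 -0.819
v -2.072 -0.276 -1.875
v -1.999 0.51 -0.718
v -2.141 -0.448 -1.753
v -2.068 0.337 -0.596
v -2.125 -0.632 -1.629
v -2.052 0.153 -0.473
v -2.025 -0.8 -1.522
v -1.952 -0.014 -0.365
v -1.857 -0.925 -1.448
v -1.784 -0.139 -0.291
v -1.646 -0.989 -1.418
v -1.573 -0.203 -0.261
v -1.425 -0.982 -1.436
v -1.352 -0.196 -0.28
v -1.226 -0.905 -1.501
v -1.153 -0.119 -0.344
v -1.081 -0.77 -1.602
v -1.008 0.016 -0.445
v 3.754 1.942 -3.948
v 4.72 1.917 -3.863
v 3.586 0.458 -2.472
v 4.511 2.325 -3.477
v 4.012 2.586 -3.271
v 3.416 2.602 -3.324
v 2.948 2.365 -3.615
v 2.789 1.967 -4.034
v 2.998 1.559 -4.42
v 3.496 1.297 -4.626
v 4.093 1.281 -4.573
v 4.561 1.518 -4.282
f 2 1 5
f 2 5 3
f 3 5 6
f 3 6 4
f 5 1 7
f 5 7 6
f 6 7 8
f 6 8 4
f 7 1 9
f 7 9 8
f 8 9 10
f 8 10 4
f 9 1 11
f 9 11 10
f 10 11 12
f 10 12 4
f 11 1 13
f 11 13 12
f 12 13 14
f 12 14 4
f 13 1 15
f 13 15 14
f 14 15 16
f 14 16 4
f 15 1 17
f 15 17 16
f 16 17 18
f 16 18 4
f 17 1 19
f 17 19 18
f 18 19 20
f 18 20 4
f 19 1 21
f 19 21 20
f 20 21 22
f 20 22 4
f 21 1 23
f 21 23 22
f 22 23 24
f 22 24 4
f 23 1 25
f 23 25 24
f 24 25 26
f 24 26 4
f 25 1 2
f 25 2 26
f 26 2 3
f 26 3 4
f 28 27 31
f 28 31 29
f 29 31 32
f 29 32 30
f 31 27 33
f 31 33 32
f 32 33 34
f 32 34 30
f 33 27 35
f 33 35 34
f 34 35 36
f 34 36 30
f 35 27 37
f 35 37 36
f 36 37 38
f 36 38 30
f 37 27 39
f 37 39 38
f 38 39 40
f 38 40 30
f 39 27 41
f 39 41 40
f 40 41 42
f 40 42 30
f 41 27 43
f 41 43 42
f 42 43 44
f 42 44 30
f 43 27 45
f 43 45 44
f 44 45 46
f 44 46 30
f 45 27 47
f 45 47 46
f 46 47 48
f 46 48 30
f 47 27 49
f 47 49 48
f 48 49 50
f 48 50 30
f 49 27 51
f 49 51 50
f 50 51 52
f 50 52 30
f 51 27 53
f 51 53 52
f 52 53 54
f 52 54 30
f 53 27 55
f 53 55 54
f 54 55 56
f 54 56 30
f 55 27 28
f 55 28 56
f 56 28 29
f 56 29 30
f 58 57 60
f 58 60 59
f 60 57 61
f 60 61 59
f 61 57 62
f 61 62 59
f 62 57 63
f 62 63 59
f 63 57 64
f 63 64 59
f 64 57 65
f 64 65 59
f 65 57 66
f 65 66 59
f 66 57 67
f 66 67 59
f 67 57 68
f 67 68 59
f 68 57 69
f 68 69 59
f 69 57 70
f 69 70 59
f 70 57 58
f 70 58 59
f 72 71 75
f 72 75 73
f 73 75 76
f 73 76 74
f 75 71 77
f 75 77 76
f 76 77 78
f 76 78 74
f 77 71 79
f 77 79 78
f 78 79 80
f 78 80 74
f 79 71 81
f 79 81 80
f 80 81 82
f 80 82 74
f 81 71 83
f 81 83 82
f 82 83 84
f 82 84 74
f 83 71 85
f 83 85 84
f 84 85 86
f 84 86 74
f 85 71 87
f 85 87 86
f 86 87 88
f 86 88 74
f 87 71 89
f 87 89 88
f 88 89 90
f 88 90 74
f 89 71 91
f 89 91 90
f 90 91 92
f 90 92 74
f 91 71 93
f 91 93 92
f 92 93 94
f 92 94 74
f 93 71 95
f 93 95 94
f 94 95 96
f 94 96 74
f 95 71 97
f 95 97 96
f 96 97 98
f 96 98 74
f 97 71 99
f 97 99 98
f 98 99 100
f 98 100 74
f 99 71 101
f 99 101 100
f 100 101 102
f 100 102 74
f 101 71 103
f 101 103 102
f 102 103 104
f 102 104 74
f 103 71 72
f 103 72 104
f 104 72 73
f 104 73 74
f 106 105 108
f 106 108 107
f 108 105 109
f 108 109 107
f 109 105 110
f 109 110 107
f 110 105 111
f 110 111 107
f 111 105 112
f 111 112 107
f 112 105 113
f 112 113 107
f 113 105 114
f 113 114 107
f 114 105 115
f 114 115 107
f 115 105 116
f 115 116 107
f 116 105 106
f 116 106 107



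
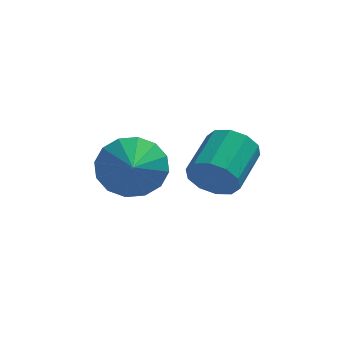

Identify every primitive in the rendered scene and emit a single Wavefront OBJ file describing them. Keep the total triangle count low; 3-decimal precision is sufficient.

v -0.928 -0.219 0.085
v -0.027 0.012 0.36
v -0.852 -1.261 0.715
v -0.324 0.205 0.715
v -0.784 0.285 0.902
v -1.282 0.229 0.87
v -1.685 0.054 0.627
v -1.885 -0.195 0.24
v -1.829 -0.45 -0.189
v -1.531 -0.643 -0.545
v -1.072 -0.722 -0.731
v -0.574 -0.667 -0.699
v -0.171 -0.491 -0.457
v 0.03 -0.243 -0.069
v 1.141 -1.945 0.748
v 1.607 -1.929 0.186
v 2.124 -0.679 0.65
v 1.659 -0.695 1.212
v 1.226 -1.724 0.058
v 1.743 -0.474 0.521
v 0.813 -1.603 0.193
v 1.33 -0.353 0.656
v 0.525 -1.613 0.541
v 1.042 -0.363 1.004
v 0.473 -1.75 0.967
v 0.99 -0.5 1.431
v 0.676 -1.961 1.31
v 1.193 -0.711 1.774
v 1.057 -2.166 1.439
v 1.574 -0.916 1.902
v 1.47 -2.287 1.304
v 1.987 -1.037 1.767
v 1.758 -2.277 0.956
v 2.275 -1.027 1.419
v 1.81 -2.14 0.529
v 2.327 -0.89 0.993
f 2 1 4
f 2 4 3
f 4 1 5
f 4 5 3
f 5 1 6
f 5 6 3
f 6 1 7
f 6 7 3
f 7 1 8
f 7 8 3
f 8 1 9
f 8 9 3
f 9 1 10
f 9 10 3
f 10 1 11
f 10 11 3
f 11 1 12
f 11 12 3
f 12 1 13
f 12 13 3
f 13 1 14
f 13 14 3
f 14 1 2
f 14 2 3
f 16 15 19
f 16 19 17
f 17 19 20
f 17 20 18
f 19 15 21
f 19 21 20
f 20 21 22
f 20 22 18
f 21 15 23
f 21 23 22
f 22 23 24
f 22 24 18
f 23 15 25
f 23 25 24
f 24 25 26
f 24 26 18
f 25 15 27
f 25 27 26
f 26 27 28
f 26 28 18
f 27 15 29
f 27 29 28
f 28 29 30
f 28 30 18
f 29 15 31
f 29 31 30
f 30 31 32
f 30 32 18
f 31 15 33
f 31 33 32
f 32 33 34
f 32 34 18
f 33 15 35
f 33 35 34
f 34 35 36
f 34 36 18
f 35 15 16
f 35 16 36
f 36 16 17
f 36 17 18



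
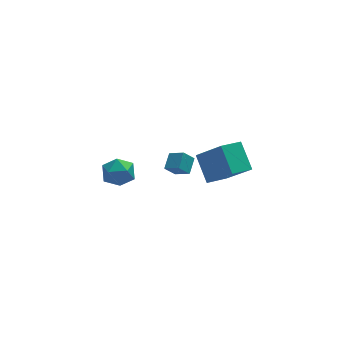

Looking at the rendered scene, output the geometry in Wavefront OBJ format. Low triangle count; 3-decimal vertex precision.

v -4.638 -0.886 1.898
v -4.178 -0.114 1.676
v -3.542 -1.266 2.844
v -3.082 -0.494 2.622
v -3.871 -0.441 3.104
v -4.548 -0.206 2.519
v -3.172 -1.174 2.001
v -3.849 -0.939 1.416
v -3.273 -0.292 1.74
v -3.704 0.161 2.422
v -4.016 -1.541 2.098
v -4.447 -1.088 2.78
v -0.372 1.178 0.015
v 0.077 1.952 0.461
v -0.969 1.809 -0.48
v -0.52 2.584 -0.034
v 0.2 1.216 -0.626
v 0.649 1.991 -0.18
v -0.397 1.848 -1.121
v 0.052 2.622 -0.675
v 2.628 1.836 -1.799
v 2.393 3.221 -0.673
v 1.581 2.946 -3.383
v 1.346 4.332 -2.258
v 3.854 2.388 -2.222
v 3.619 3.774 -1.097
v 2.807 3.499 -3.807
v 2.572 4.884 -2.681
f 1 12 6
f 1 6 2
f 1 2 8
f 1 8 11
f 1 11 12
f 2 6 10
f 6 12 5
f 12 11 3
f 11 8 7
f 8 2 9
f 4 10 5
f 4 5 3
f 4 3 7
f 4 7 9
f 4 9 10
f 5 10 6
f 3 5 12
f 7 3 11
f 9 7 8
f 10 9 2
f 14 16 13
f 17 14 13
f 13 16 15
f 15 17 13
f 14 20 16
f 18 14 17
f 18 20 14
f 16 20 15
f 19 17 15
f 15 20 19
f 19 18 17
f 20 18 19
f 22 24 21
f 25 22 21
f 21 24 23
f 23 25 21
f 22 28 24
f 26 22 25
f 26 28 22
f 24 28 23
f 27 25 23
f 23 28 27
f 27 26 25
f 28 26 27



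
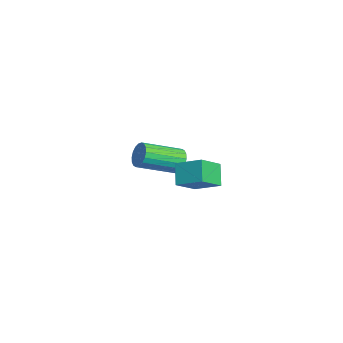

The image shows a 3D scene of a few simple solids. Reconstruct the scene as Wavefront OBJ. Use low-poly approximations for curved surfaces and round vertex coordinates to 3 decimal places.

v -3.543 0.578 -4.245
v -3.297 0.849 -3.672
v -2.99 -0.966 -2.943
v -3.237 -1.238 -3.515
v -3.592 0.823 -3.613
v -3.286 -0.992 -2.883
v -3.878 0.749 -3.678
v -3.572 -1.066 -2.949
v -4.098 0.64 -3.856
v -3.791 -1.175 -3.127
v -4.207 0.519 -4.111
v -3.901 -1.296 -3.381
v -4.185 0.41 -4.392
v -3.879 -1.405 -3.663
v -4.036 0.334 -4.644
v -3.73 -1.481 -3.915
v -3.79 0.306 -4.817
v -3.483 -1.509 -4.088
v -3.494 0.332 -4.877
v -3.188 -1.483 -4.147
v -3.208 0.406 -4.811
v -2.902 -1.409 -4.082
v -2.989 0.515 -4.633
v -2.682 -1.3 -3.904
v -2.879 0.636 -4.379
v -2.573 -1.179 -3.649
v -2.901 0.745 -4.097
v -2.595 -1.07 -3.368
v -3.05 0.821 -3.845
v -2.744 -0.994 -3.116
v 0.674 0.528 -2.289
v 1.373 -0.375 -1.568
v 1.38 1.489 -1.77
v 2.078 0.586 -1.049
v 1.422 0.434 -3.131
v 2.12 -0.469 -2.41
v 2.127 1.395 -2.612
v 2.826 0.492 -1.891
f 2 1 5
f 2 5 3
f 3 5 6
f 3 6 4
f 5 1 7
f 5 7 6
f 6 7 8
f 6 8 4
f 7 1 9
f 7 9 8
f 8 9 10
f 8 10 4
f 9 1 11
f 9 11 10
f 10 11 12
f 10 12 4
f 11 1 13
f 11 13 12
f 12 13 14
f 12 14 4
f 13 1 15
f 13 15 14
f 14 15 16
f 14 16 4
f 15 1 17
f 15 17 16
f 16 17 18
f 16 18 4
f 17 1 19
f 17 19 18
f 18 19 20
f 18 20 4
f 19 1 21
f 19 21 20
f 20 21 22
f 20 22 4
f 21 1 23
f 21 23 22
f 22 23 24
f 22 24 4
f 23 1 25
f 23 25 24
f 24 25 26
f 24 26 4
f 25 1 27
f 25 27 26
f 26 27 28
f 26 28 4
f 27 1 29
f 27 29 28
f 28 29 30
f 28 30 4
f 29 1 2
f 29 2 30
f 30 2 3
f 30 3 4
f 32 34 31
f 35 32 31
f 31 34 33
f 33 35 31
f 32 38 34
f 36 32 35
f 36 38 32
f 34 38 33
f 37 35 33
f 33 38 37
f 37 36 35
f 38 36 37



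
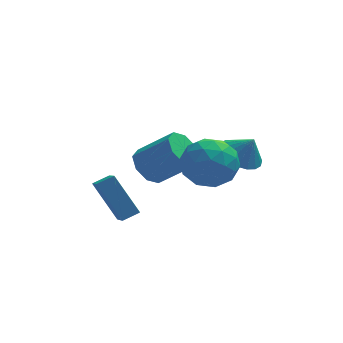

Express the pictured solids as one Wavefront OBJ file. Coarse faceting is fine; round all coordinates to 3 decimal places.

v 2.147 1.002 0.895
v 2.716 1.788 0.765
v 2.653 0.798 1.885
v 2.371 1.952 0.976
v 1.982 1.928 1.17
v 1.625 1.72 1.31
v 1.371 1.37 1.368
v 1.271 0.947 1.332
v 1.345 0.535 1.21
v 1.577 0.215 1.025
v 1.922 0.051 0.815
v 2.312 0.076 0.62
v 2.668 0.284 0.48
v 2.922 0.634 0.422
v 3.022 1.057 0.458
v 2.949 1.469 0.581
v -1.341 4.202 -1.714
v -0.679 4.297 -2.417
v 0.782 3.813 -1.109
v 0.121 3.718 -0.406
v -0.797 4.932 -2.051
v 0.664 4.448 -0.742
v -1.234 5.139 -1.487
v 0.227 4.655 -0.179
v -1.733 4.797 -1.056
v -0.272 4.313 0.252
v -2.002 4.107 -1.011
v -0.541 3.623 0.297
v -1.884 3.472 -1.378
v -0.423 2.988 -0.069
v -1.447 3.265 -1.941
v 0.014 2.781 -0.633
v -0.948 3.607 -2.372
v 0.513 3.123 -1.064
v -3.556 0.853 -0.482
v -2.851 1.108 -0.201
v -3.711 2.305 -1.41
v -3.007 2.56 -1.129
v -2.593 -0.06 -2.071
v -1.889 0.195 -1.79
v -2.749 1.392 -2.999
v -2.044 1.647 -2.718
v 0.861 0.622 0.559
v 1.894 0.168 1.1
v -0.254 -0.768 1.52
v 0.779 -1.222 2.061
v 0.349 -0.092 2.383
v 1.039 0.767 1.789
v 0.601 -1.367 0.831
v 1.291 -0.508 0.237
v 1.733 -1.062 1.268
v 1.578 -0.274 2.227
v 0.062 -0.326 0.393
v -0.093 0.462 1.352
v 1.476 0.517 0.745
v 0.164 -1.117 1.875
v -0.088 -0.453 2.064
v 0.519 -0.72 2.382
v 0.973 0.869 1.151
v 1.58 0.602 1.469
v 0.672 0.449 2.223
v 0.06 -1.202 1.151
v 0.667 -1.469 1.469
v 1.121 0.12 0.238
v 1.728 -0.147 0.556
v 0.968 -1.049 0.397
v 1.988 -0.473 1.162
v 1.332 -1.29 1.726
v 1.228 -1.375 1.003
v 1.633 -0.87 0.654
v 1.897 -0.01 1.726
v 1.241 -0.827 2.29
v 0.989 -0.163 2.48
v 1.394 0.342 2.131
v 1.802 -0.733 1.824
v 0.399 0.227 0.33
v -0.257 -0.59 0.894
v 0.246 -0.942 0.489
v 0.651 -0.437 0.14
v 0.308 0.69 0.894
v -0.348 -0.127 1.458
v 0.007 0.27 1.966
v 0.412 0.775 1.617
v -0.162 0.133 0.796
f 2 1 4
f 2 4 3
f 4 1 5
f 4 5 3
f 5 1 6
f 5 6 3
f 6 1 7
f 6 7 3
f 7 1 8
f 7 8 3
f 8 1 9
f 8 9 3
f 9 1 10
f 9 10 3
f 10 1 11
f 10 11 3
f 11 1 12
f 11 12 3
f 12 1 13
f 12 13 3
f 13 1 14
f 13 14 3
f 14 1 15
f 14 15 3
f 15 1 16
f 15 16 3
f 16 1 2
f 16 2 3
f 18 17 21
f 18 21 19
f 19 21 22
f 19 22 20
f 21 17 23
f 21 23 22
f 22 23 24
f 22 24 20
f 23 17 25
f 23 25 24
f 24 25 26
f 24 26 20
f 25 17 27
f 25 27 26
f 26 27 28
f 26 28 20
f 27 17 29
f 27 29 28
f 28 29 30
f 28 30 20
f 29 17 31
f 29 31 30
f 30 31 32
f 30 32 20
f 31 17 33
f 31 33 32
f 32 33 34
f 32 34 20
f 33 17 18
f 33 18 34
f 34 18 19
f 34 19 20
f 36 38 35
f 39 36 35
f 35 38 37
f 37 39 35
f 36 42 38
f 40 36 39
f 40 42 36
f 38 42 37
f 41 39 37
f 37 42 41
f 41 40 39
f 42 40 41
f 43 80 59
f 80 54 83
f 59 83 48
f 80 83 59
f 43 59 55
f 59 48 60
f 55 60 44
f 59 60 55
f 43 55 64
f 55 44 65
f 64 65 50
f 55 65 64
f 43 64 76
f 64 50 79
f 76 79 53
f 64 79 76
f 43 76 80
f 76 53 84
f 80 84 54
f 76 84 80
f 44 60 71
f 60 48 74
f 71 74 52
f 60 74 71
f 48 83 61
f 83 54 82
f 61 82 47
f 83 82 61
f 54 84 81
f 84 53 77
f 81 77 45
f 84 77 81
f 53 79 78
f 79 50 66
f 78 66 49
f 79 66 78
f 50 65 70
f 65 44 67
f 70 67 51
f 65 67 70
f 46 72 58
f 72 52 73
f 58 73 47
f 72 73 58
f 46 58 56
f 58 47 57
f 56 57 45
f 58 57 56
f 46 56 63
f 56 45 62
f 63 62 49
f 56 62 63
f 46 63 68
f 63 49 69
f 68 69 51
f 63 69 68
f 46 68 72
f 68 51 75
f 72 75 52
f 68 75 72
f 47 73 61
f 73 52 74
f 61 74 48
f 73 74 61
f 45 57 81
f 57 47 82
f 81 82 54
f 57 82 81
f 49 62 78
f 62 45 77
f 78 77 53
f 62 77 78
f 51 69 70
f 69 49 66
f 70 66 50
f 69 66 70
f 52 75 71
f 75 51 67
f 71 67 44
f 75 67 71



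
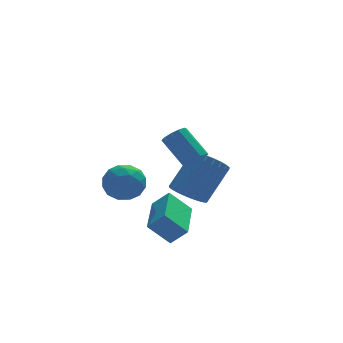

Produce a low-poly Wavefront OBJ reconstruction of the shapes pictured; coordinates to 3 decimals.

v 0.818 -1.187 -1.798
v 1.475 -1.478 -2.192
v 2.58 -0.764 -0.876
v 1.922 -0.473 -0.482
v 1.446 -1.189 -2.324
v 2.551 -0.475 -1.009
v 1.322 -0.899 -2.377
v 2.426 -0.185 -1.062
v 1.12 -0.653 -2.341
v 2.224 0.061 -1.026
v 0.873 -0.488 -2.223
v 1.977 0.226 -0.908
v 0.617 -0.43 -2.04
v 1.721 0.284 -0.725
v 0.392 -0.487 -1.82
v 1.496 0.227 -0.505
v 0.231 -0.651 -1.597
v 1.336 0.064 -0.281
v 0.16 -0.896 -1.404
v 1.265 -0.182 -0.088
v 0.189 -1.185 -1.271
v 1.294 -0.471 0.044
v 0.314 -1.475 -1.218
v 1.418 -0.761 0.097
v 0.516 -1.721 -1.254
v 1.62 -1.007 0.061
v 0.763 -1.886 -1.372
v 1.867 -1.172 -0.057
v 1.019 -1.944 -1.555
v 2.123 -1.23 -0.24
v 1.244 -1.887 -1.775
v 2.348 -1.173 -0.46
v 1.404 -1.724 -1.999
v 2.509 -1.009 -0.683
v -0.873 1.815 -1.78
v -0.369 1.271 -2.334
v -1.831 0.689 -1.546
v -1.327 0.145 -2.1
v -0.991 0.409 -1.279
v -0.398 1.105 -1.424
v -1.802 0.855 -2.456
v -1.209 1.551 -2.601
v -0.943 0.678 -2.751
v -0.441 0.402 -2.024
v -1.759 1.558 -1.856
v -1.257 1.282 -1.129
v -0.537 1.642 -2.077
v -1.663 0.318 -1.803
v -1.465 0.473 -1.32
v -1.169 0.154 -1.646
v -0.554 1.545 -1.543
v -0.258 1.225 -1.868
v -0.623 0.718 -1.248
v -1.942 0.735 -2.012
v -1.646 0.415 -2.337
v -1.031 1.806 -2.234
v -0.735 1.487 -2.56
v -1.577 1.242 -2.632
v -0.578 0.974 -2.648
v -1.141 0.312 -2.511
v -1.42 0.729 -2.72
v -1.072 1.138 -2.805
v -0.283 0.812 -2.221
v -0.846 0.15 -2.083
v -0.649 0.305 -1.601
v -0.301 0.714 -1.686
v -0.62 0.463 -2.466
v -1.354 1.81 -1.797
v -1.917 1.148 -1.659
v -1.899 1.246 -2.194
v -1.551 1.655 -2.279
v -1.059 1.648 -1.369
v -1.622 0.986 -1.232
v -1.128 0.822 -1.075
v -0.78 1.231 -1.16
v -1.58 1.497 -1.414
v 0.278 -4.025 1.396
v 0.757 -3.962 1.612
v 0.202 -3.053 2.581
v -0.278 -3.115 2.364
v 0.722 -3.735 1.379
v 0.166 -2.826 2.347
v 0.516 -3.619 1.152
v -0.039 -2.71 2.12
v 0.22 -3.657 1.018
v -0.336 -2.748 1.987
v -0.055 -3.836 1.028
v -0.61 -2.927 1.997
v -0.202 -4.087 1.179
v -0.757 -3.178 2.148
v -0.166 -4.314 1.413
v -0.722 -3.405 2.381
v 0.039 -4.43 1.64
v -0.516 -3.521 2.608
v 0.336 -4.392 1.773
v -0.22 -3.483 2.742
v 0.61 -4.213 1.763
v 0.055 -3.304 2.732
v -0.447 -3.222 -3.177
v -1.263 -2.978 -2.317
v 0.271 -1.296 -3.04
v -0.545 -1.052 -2.18
v 0.145 -3.488 -2.54
v -0.671 -3.244 -1.68
v 0.863 -1.562 -2.403
v 0.047 -1.318 -1.543
f 2 1 5
f 2 5 3
f 3 5 6
f 3 6 4
f 5 1 7
f 5 7 6
f 6 7 8
f 6 8 4
f 7 1 9
f 7 9 8
f 8 9 10
f 8 10 4
f 9 1 11
f 9 11 10
f 10 11 12
f 10 12 4
f 11 1 13
f 11 13 12
f 12 13 14
f 12 14 4
f 13 1 15
f 13 15 14
f 14 15 16
f 14 16 4
f 15 1 17
f 15 17 16
f 16 17 18
f 16 18 4
f 17 1 19
f 17 19 18
f 18 19 20
f 18 20 4
f 19 1 21
f 19 21 20
f 20 21 22
f 20 22 4
f 21 1 23
f 21 23 22
f 22 23 24
f 22 24 4
f 23 1 25
f 23 25 24
f 24 25 26
f 24 26 4
f 25 1 27
f 25 27 26
f 26 27 28
f 26 28 4
f 27 1 29
f 27 29 28
f 28 29 30
f 28 30 4
f 29 1 31
f 29 31 30
f 30 31 32
f 30 32 4
f 31 1 33
f 31 33 32
f 32 33 34
f 32 34 4
f 33 1 2
f 33 2 34
f 34 2 3
f 34 3 4
f 35 72 51
f 72 46 75
f 51 75 40
f 72 75 51
f 35 51 47
f 51 40 52
f 47 52 36
f 51 52 47
f 35 47 56
f 47 36 57
f 56 57 42
f 47 57 56
f 35 56 68
f 56 42 71
f 68 71 45
f 56 71 68
f 35 68 72
f 68 45 76
f 72 76 46
f 68 76 72
f 36 52 63
f 52 40 66
f 63 66 44
f 52 66 63
f 40 75 53
f 75 46 74
f 53 74 39
f 75 74 53
f 46 76 73
f 76 45 69
f 73 69 37
f 76 69 73
f 45 71 70
f 71 42 58
f 70 58 41
f 71 58 70
f 42 57 62
f 57 36 59
f 62 59 43
f 57 59 62
f 38 64 50
f 64 44 65
f 50 65 39
f 64 65 50
f 38 50 48
f 50 39 49
f 48 49 37
f 50 49 48
f 38 48 55
f 48 37 54
f 55 54 41
f 48 54 55
f 38 55 60
f 55 41 61
f 60 61 43
f 55 61 60
f 38 60 64
f 60 43 67
f 64 67 44
f 60 67 64
f 39 65 53
f 65 44 66
f 53 66 40
f 65 66 53
f 37 49 73
f 49 39 74
f 73 74 46
f 49 74 73
f 41 54 70
f 54 37 69
f 70 69 45
f 54 69 70
f 43 61 62
f 61 41 58
f 62 58 42
f 61 58 62
f 44 67 63
f 67 43 59
f 63 59 36
f 67 59 63
f 78 77 81
f 78 81 79
f 79 81 82
f 79 82 80
f 81 77 83
f 81 83 82
f 82 83 84
f 82 84 80
f 83 77 85
f 83 85 84
f 84 85 86
f 84 86 80
f 85 77 87
f 85 87 86
f 86 87 88
f 86 88 80
f 87 77 89
f 87 89 88
f 88 89 90
f 88 90 80
f 89 77 91
f 89 91 90
f 90 91 92
f 90 92 80
f 91 77 93
f 91 93 92
f 92 93 94
f 92 94 80
f 93 77 95
f 93 95 94
f 94 95 96
f 94 96 80
f 95 77 97
f 95 97 96
f 96 97 98
f 96 98 80
f 97 77 78
f 97 78 98
f 98 78 79
f 98 79 80
f 100 102 99
f 103 100 99
f 99 102 101
f 101 103 99
f 100 106 102
f 104 100 103
f 104 106 100
f 102 106 101
f 105 103 101
f 101 106 105
f 105 104 103
f 106 104 105



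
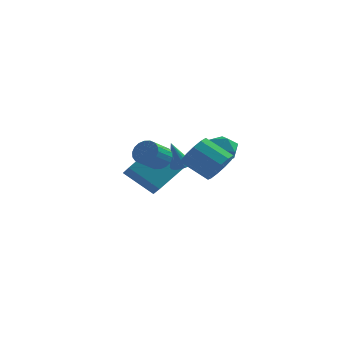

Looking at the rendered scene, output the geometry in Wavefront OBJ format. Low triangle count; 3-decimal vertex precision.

v -0.223 3.434 -2.063
v 0.45 3.585 -1.399
v 0.67 2.355 -2.721
v 1.343 2.506 -2.057
v 0.513 2.095 -1.814
v -0.039 2.762 -1.407
v 1.159 3.178 -2.713
v 0.607 3.845 -2.306
v 1.303 3.427 -1.801
v 0.904 2.758 -1.245
v 0.216 3.182 -2.875
v -0.183 2.513 -2.319
v -1.376 -2.044 -1.145
v -0.941 -2.505 -1.527
v -1.389 -3.498 -0.836
v -1.824 -3.036 -0.455
v -0.749 -2.416 -1.274
v -1.198 -3.409 -0.583
v -0.682 -2.253 -0.996
v -1.13 -3.246 -0.305
v -0.752 -2.048 -0.747
v -1.2 -3.041 -0.057
v -0.946 -1.843 -0.578
v -1.394 -2.836 0.113
v -1.224 -1.677 -0.521
v -1.673 -2.67 0.17
v -1.533 -1.584 -0.587
v -1.982 -2.577 0.104
v -1.811 -1.582 -0.764
v -2.259 -2.575 -0.073
v -2.002 -1.671 -1.017
v -2.451 -2.664 -0.326
v -2.07 -1.834 -1.295
v -2.518 -2.827 -0.604
v -2 -2.039 -1.543
v -2.448 -3.032 -0.853
v -1.806 -2.244 -1.713
v -2.254 -3.237 -1.022
v -1.527 -2.41 -1.77
v -1.976 -3.403 -1.079
v -1.218 -2.503 -1.704
v -1.667 -3.496 -1.013
v 1.839 -2.917 -1.193
v 2.39 -2.817 -0.401
v 1.011 -2.564 0.525
v 0.461 -2.663 -0.267
v 2.337 -2.317 -0.616
v 0.959 -2.064 0.311
v 2.127 -2.008 -1.014
v 0.748 -1.754 -0.088
v 1.825 -1.987 -1.469
v 0.446 -1.733 -0.543
v 1.528 -2.261 -1.836
v 0.149 -2.008 -0.91
v 1.329 -2.744 -2
v -0.049 -2.49 -1.074
v 1.293 -3.281 -1.907
v -0.086 -3.028 -0.981
v 1.43 -3.703 -1.587
v 0.051 -3.449 -0.661
v 1.697 -3.875 -1.143
v 0.318 -3.621 -0.217
v 2.009 -3.743 -0.714
v 0.631 -3.489 0.212
v 2.268 -3.349 -0.437
v 0.889 -3.095 0.489
v -4.663 3.113 -4.245
v -4.034 1.962 -3.419
v -3.736 4.397 -3.159
v -3.108 3.246 -2.333
v -3.032 3.054 -5.567
v -2.404 1.903 -4.741
v -2.106 4.338 -4.481
v -1.477 3.187 -3.655
v -0.807 -0.032 -2.261
v -0.513 0.438 -2.09
v -1.253 -0.308 -0.739
v -0.767 0.535 -2.146
v -1.029 0.503 -2.229
v -1.241 0.347 -2.32
v -1.353 0.105 -2.397
v -1.34 -0.168 -2.442
v -1.205 -0.41 -2.447
v -0.978 -0.566 -2.408
v -0.712 -0.599 -2.336
v -0.468 -0.503 -2.247
v -0.301 -0.298 -2.161
v -0.25 -0.033 -2.098
v -0.326 0.233 -2.072
f 1 12 6
f 1 6 2
f 1 2 8
f 1 8 11
f 1 11 12
f 2 6 10
f 6 12 5
f 12 11 3
f 11 8 7
f 8 2 9
f 4 10 5
f 4 5 3
f 4 3 7
f 4 7 9
f 4 9 10
f 5 10 6
f 3 5 12
f 7 3 11
f 9 7 8
f 10 9 2
f 14 13 17
f 14 17 15
f 15 17 18
f 15 18 16
f 17 13 19
f 17 19 18
f 18 19 20
f 18 20 16
f 19 13 21
f 19 21 20
f 20 21 22
f 20 22 16
f 21 13 23
f 21 23 22
f 22 23 24
f 22 24 16
f 23 13 25
f 23 25 24
f 24 25 26
f 24 26 16
f 25 13 27
f 25 27 26
f 26 27 28
f 26 28 16
f 27 13 29
f 27 29 28
f 28 29 30
f 28 30 16
f 29 13 31
f 29 31 30
f 30 31 32
f 30 32 16
f 31 13 33
f 31 33 32
f 32 33 34
f 32 34 16
f 33 13 35
f 33 35 34
f 34 35 36
f 34 36 16
f 35 13 37
f 35 37 36
f 36 37 38
f 36 38 16
f 37 13 39
f 37 39 38
f 38 39 40
f 38 40 16
f 39 13 41
f 39 41 40
f 40 41 42
f 40 42 16
f 41 13 14
f 41 14 42
f 42 14 15
f 42 15 16
f 44 43 47
f 44 47 45
f 45 47 48
f 45 48 46
f 47 43 49
f 47 49 48
f 48 49 50
f 48 50 46
f 49 43 51
f 49 51 50
f 50 51 52
f 50 52 46
f 51 43 53
f 51 53 52
f 52 53 54
f 52 54 46
f 53 43 55
f 53 55 54
f 54 55 56
f 54 56 46
f 55 43 57
f 55 57 56
f 56 57 58
f 56 58 46
f 57 43 59
f 57 59 58
f 58 59 60
f 58 60 46
f 59 43 61
f 59 61 60
f 60 61 62
f 60 62 46
f 61 43 63
f 61 63 62
f 62 63 64
f 62 64 46
f 63 43 65
f 63 65 64
f 64 65 66
f 64 66 46
f 65 43 44
f 65 44 66
f 66 44 45
f 66 45 46
f 68 70 67
f 71 68 67
f 67 70 69
f 69 71 67
f 68 74 70
f 72 68 71
f 72 74 68
f 70 74 69
f 73 71 69
f 69 74 73
f 73 72 71
f 74 72 73
f 76 75 78
f 76 78 77
f 78 75 79
f 78 79 77
f 79 75 80
f 79 80 77
f 80 75 81
f 80 81 77
f 81 75 82
f 81 82 77
f 82 75 83
f 82 83 77
f 83 75 84
f 83 84 77
f 84 75 85
f 84 85 77
f 85 75 86
f 85 86 77
f 86 75 87
f 86 87 77
f 87 75 88
f 87 88 77
f 88 75 89
f 88 89 77
f 89 75 76
f 89 76 77



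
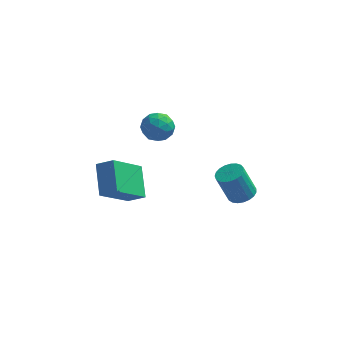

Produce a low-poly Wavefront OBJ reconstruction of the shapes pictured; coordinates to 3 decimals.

v -3.186 3.3 -5.075
v -4.067 2.113 -3.804
v -3.538 4.472 -4.225
v -4.42 3.285 -2.954
v -2.48 3.215 -4.666
v -3.362 2.028 -3.395
v -2.833 4.387 -3.816
v -3.714 3.2 -2.545
v 1.424 1.995 -2.823
v 1.932 2.181 -2.615
v 1.444 2.092 -1.348
v 0.936 1.905 -1.557
v 1.812 2.388 -2.646
v 1.324 2.299 -1.38
v 1.624 2.527 -2.709
v 1.137 2.437 -1.442
v 1.402 2.573 -2.791
v 0.915 2.484 -1.524
v 1.184 2.52 -2.878
v 0.697 2.431 -1.612
v 1.007 2.376 -2.957
v 0.52 2.287 -1.69
v 0.903 2.166 -3.012
v 0.415 2.076 -1.745
v 0.888 1.926 -3.034
v 0.4 1.837 -1.768
v 0.966 1.698 -3.02
v 0.478 1.609 -1.754
v 1.123 1.522 -2.972
v 0.635 1.432 -1.706
v 1.332 1.427 -2.899
v 0.845 1.338 -1.632
v 1.557 1.43 -2.812
v 1.07 1.341 -1.545
v 1.759 1.531 -2.727
v 1.272 1.442 -1.46
v 1.903 1.712 -2.659
v 1.415 1.623 -1.392
v 1.964 1.942 -2.619
v 1.477 1.853 -1.352
v -2.615 3.022 -0.259
v -2.316 3.439 0.208
v -1.624 2.881 -0.768
v -1.325 3.298 -0.301
v -1.558 2.673 -0.11
v -2.171 2.76 0.205
v -1.769 3.56 -0.765
v -2.382 3.647 -0.45
v -1.793 3.771 -0.104
v -1.662 3.223 0.301
v -2.278 3.097 -0.861
v -2.147 2.549 -0.456
v -2.552 3.243 0.019
v -1.388 3.077 -0.579
v -1.525 2.71 -0.467
v -1.349 2.955 -0.192
v -2.467 2.844 0.017
v -2.291 3.089 0.292
v -1.846 2.639 0.105
v -1.649 3.231 -0.852
v -1.473 3.476 -0.577
v -2.591 3.365 -0.368
v -2.415 3.61 -0.093
v -2.094 3.681 -0.665
v -2.069 3.683 0.11
v -1.487 3.6 -0.189
v -1.748 3.754 -0.462
v -2.108 3.805 -0.277
v -1.992 3.361 0.348
v -1.41 3.278 0.049
v -1.547 2.91 0.161
v -1.907 2.962 0.346
v -1.685 3.556 0.165
v -2.53 3.042 -0.609
v -1.948 2.959 -0.908
v -2.033 3.358 -0.906
v -2.393 3.41 -0.721
v -2.453 2.72 -0.371
v -1.871 2.637 -0.67
v -1.832 2.515 -0.283
v -2.192 2.566 -0.098
v -2.255 2.764 -0.725
f 2 4 1
f 5 2 1
f 1 4 3
f 3 5 1
f 2 8 4
f 6 2 5
f 6 8 2
f 4 8 3
f 7 5 3
f 3 8 7
f 7 6 5
f 8 6 7
f 10 9 13
f 10 13 11
f 11 13 14
f 11 14 12
f 13 9 15
f 13 15 14
f 14 15 16
f 14 16 12
f 15 9 17
f 15 17 16
f 16 17 18
f 16 18 12
f 17 9 19
f 17 19 18
f 18 19 20
f 18 20 12
f 19 9 21
f 19 21 20
f 20 21 22
f 20 22 12
f 21 9 23
f 21 23 22
f 22 23 24
f 22 24 12
f 23 9 25
f 23 25 24
f 24 25 26
f 24 26 12
f 25 9 27
f 25 27 26
f 26 27 28
f 26 28 12
f 27 9 29
f 27 29 28
f 28 29 30
f 28 30 12
f 29 9 31
f 29 31 30
f 30 31 32
f 30 32 12
f 31 9 33
f 31 33 32
f 32 33 34
f 32 34 12
f 33 9 35
f 33 35 34
f 34 35 36
f 34 36 12
f 35 9 37
f 35 37 36
f 36 37 38
f 36 38 12
f 37 9 39
f 37 39 38
f 38 39 40
f 38 40 12
f 39 9 10
f 39 10 40
f 40 10 11
f 40 11 12
f 41 78 57
f 78 52 81
f 57 81 46
f 78 81 57
f 41 57 53
f 57 46 58
f 53 58 42
f 57 58 53
f 41 53 62
f 53 42 63
f 62 63 48
f 53 63 62
f 41 62 74
f 62 48 77
f 74 77 51
f 62 77 74
f 41 74 78
f 74 51 82
f 78 82 52
f 74 82 78
f 42 58 69
f 58 46 72
f 69 72 50
f 58 72 69
f 46 81 59
f 81 52 80
f 59 80 45
f 81 80 59
f 52 82 79
f 82 51 75
f 79 75 43
f 82 75 79
f 51 77 76
f 77 48 64
f 76 64 47
f 77 64 76
f 48 63 68
f 63 42 65
f 68 65 49
f 63 65 68
f 44 70 56
f 70 50 71
f 56 71 45
f 70 71 56
f 44 56 54
f 56 45 55
f 54 55 43
f 56 55 54
f 44 54 61
f 54 43 60
f 61 60 47
f 54 60 61
f 44 61 66
f 61 47 67
f 66 67 49
f 61 67 66
f 44 66 70
f 66 49 73
f 70 73 50
f 66 73 70
f 45 71 59
f 71 50 72
f 59 72 46
f 71 72 59
f 43 55 79
f 55 45 80
f 79 80 52
f 55 80 79
f 47 60 76
f 60 43 75
f 76 75 51
f 60 75 76
f 49 67 68
f 67 47 64
f 68 64 48
f 67 64 68
f 50 73 69
f 73 49 65
f 69 65 42
f 73 65 69



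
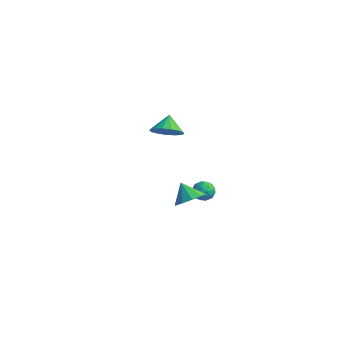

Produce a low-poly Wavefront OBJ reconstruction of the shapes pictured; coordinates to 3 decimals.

v -3.033 3.54 -2.663
v -2.385 3.189 -2.002
v -3.527 4.26 -1.797
v -2.165 3.564 -2.189
v -2.143 3.934 -2.484
v -2.325 4.214 -2.82
v -2.67 4.34 -3.12
v -3.097 4.282 -3.316
v -3.51 4.054 -3.362
v -3.814 3.709 -3.248
v -3.939 3.325 -3
v -3.856 2.99 -2.675
v -3.585 2.781 -2.347
v -3.187 2.746 -2.092
v -2.754 2.893 -1.967
v 2.044 0.832 -3.094
v 2.273 1.121 -3.657
v 2.827 0.079 -3.163
v 3.056 0.368 -3.726
v 3.122 0.683 -3.135
v 2.638 1.149 -3.092
v 2.462 0.051 -3.728
v 1.978 0.517 -3.685
v 2.531 0.639 -4.049
v 2.939 1.029 -3.682
v 2.161 0.171 -3.138
v 2.569 0.561 -2.771
v 2.09 1.043 -3.369
v 3.01 0.157 -3.451
v 3.049 0.342 -3.104
v 3.184 0.513 -3.434
v 2.304 1.059 -3.037
v 2.439 1.229 -3.368
v 2.938 0.971 -3.062
v 2.661 -0.029 -3.452
v 2.796 0.141 -3.783
v 1.916 0.687 -3.386
v 2.051 0.858 -3.716
v 2.162 0.229 -3.758
v 2.376 0.929 -3.93
v 2.836 0.487 -3.971
v 2.487 0.301 -3.972
v 2.202 0.574 -3.947
v 2.615 1.159 -3.715
v 3.076 0.716 -3.756
v 3.115 0.901 -3.409
v 2.83 1.175 -3.383
v 2.767 0.875 -3.945
v 2.024 0.484 -3.064
v 2.485 0.041 -3.105
v 2.27 0.025 -3.437
v 1.985 0.299 -3.411
v 2.264 0.713 -2.849
v 2.724 0.271 -2.89
v 2.898 0.626 -2.873
v 2.613 0.899 -2.848
v 2.333 0.325 -2.875
v 4.335 -2.295 -1.755
v 4.868 -1.707 -1.352
v 3.565 -2.205 -0.865
v 4.524 -1.429 -1.679
v 4.108 -1.482 -2.034
v 3.778 -1.845 -2.283
v 3.662 -2.381 -2.33
v 3.802 -2.884 -2.157
v 4.147 -3.162 -1.83
v 4.563 -3.109 -1.475
v 4.892 -2.745 -1.226
v 5.009 -2.209 -1.179
f 2 1 4
f 2 4 3
f 4 1 5
f 4 5 3
f 5 1 6
f 5 6 3
f 6 1 7
f 6 7 3
f 7 1 8
f 7 8 3
f 8 1 9
f 8 9 3
f 9 1 10
f 9 10 3
f 10 1 11
f 10 11 3
f 11 1 12
f 11 12 3
f 12 1 13
f 12 13 3
f 13 1 14
f 13 14 3
f 14 1 15
f 14 15 3
f 15 1 2
f 15 2 3
f 16 53 32
f 53 27 56
f 32 56 21
f 53 56 32
f 16 32 28
f 32 21 33
f 28 33 17
f 32 33 28
f 16 28 37
f 28 17 38
f 37 38 23
f 28 38 37
f 16 37 49
f 37 23 52
f 49 52 26
f 37 52 49
f 16 49 53
f 49 26 57
f 53 57 27
f 49 57 53
f 17 33 44
f 33 21 47
f 44 47 25
f 33 47 44
f 21 56 34
f 56 27 55
f 34 55 20
f 56 55 34
f 27 57 54
f 57 26 50
f 54 50 18
f 57 50 54
f 26 52 51
f 52 23 39
f 51 39 22
f 52 39 51
f 23 38 43
f 38 17 40
f 43 40 24
f 38 40 43
f 19 45 31
f 45 25 46
f 31 46 20
f 45 46 31
f 19 31 29
f 31 20 30
f 29 30 18
f 31 30 29
f 19 29 36
f 29 18 35
f 36 35 22
f 29 35 36
f 19 36 41
f 36 22 42
f 41 42 24
f 36 42 41
f 19 41 45
f 41 24 48
f 45 48 25
f 41 48 45
f 20 46 34
f 46 25 47
f 34 47 21
f 46 47 34
f 18 30 54
f 30 20 55
f 54 55 27
f 30 55 54
f 22 35 51
f 35 18 50
f 51 50 26
f 35 50 51
f 24 42 43
f 42 22 39
f 43 39 23
f 42 39 43
f 25 48 44
f 48 24 40
f 44 40 17
f 48 40 44
f 59 58 61
f 59 61 60
f 61 58 62
f 61 62 60
f 62 58 63
f 62 63 60
f 63 58 64
f 63 64 60
f 64 58 65
f 64 65 60
f 65 58 66
f 65 66 60
f 66 58 67
f 66 67 60
f 67 58 68
f 67 68 60
f 68 58 69
f 68 69 60
f 69 58 59
f 69 59 60



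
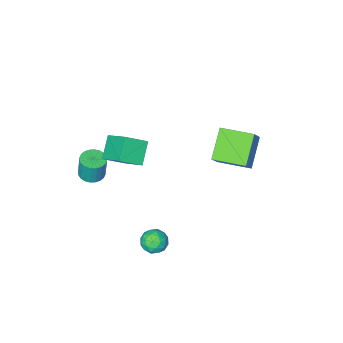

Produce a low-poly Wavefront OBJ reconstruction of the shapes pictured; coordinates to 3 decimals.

v 0.823 -1.826 1.64
v 1.938 -2.216 2.313
v 0.695 -0.398 2.677
v 1.811 -0.787 3.351
v 1.629 -1.093 0.729
v 2.745 -1.482 1.403
v 1.502 0.336 1.767
v 2.617 -0.054 2.44
v -3.774 -0.051 1.351
v -2.944 0.609 2.654
v -4.914 1.342 1.372
v -4.083 2.002 2.675
v -2.637 0.898 0.145
v -1.806 1.558 1.448
v -3.776 2.291 0.166
v -2.946 2.951 1.469
v 1.537 2.722 -2.201
v 2.194 3.028 -1.981
v 2.146 1.872 -2.839
v 2.803 2.178 -2.619
v 2.363 1.822 -2.116
v 1.987 2.347 -1.721
v 2.353 2.553 -3.099
v 1.977 3.078 -2.704
v 2.698 2.923 -2.536
v 2.705 2.471 -1.928
v 1.635 2.429 -2.892
v 1.642 1.977 -2.284
v 1.812 2.95 -2.035
v 2.528 1.95 -2.785
v 2.269 1.741 -2.489
v 2.656 1.921 -2.36
v 1.69 2.55 -1.882
v 2.077 2.729 -1.753
v 2.176 2.02 -1.832
v 2.263 2.171 -3.067
v 2.65 2.35 -2.938
v 1.684 2.979 -2.46
v 2.071 3.159 -2.331
v 2.164 2.88 -2.988
v 2.495 3.067 -2.232
v 2.852 2.568 -2.607
v 2.588 2.788 -2.889
v 2.367 3.097 -2.657
v 2.498 2.802 -1.875
v 2.856 2.302 -2.25
v 2.598 2.093 -1.954
v 2.377 2.402 -1.722
v 2.795 2.74 -2.201
v 1.484 2.598 -2.57
v 1.842 2.098 -2.945
v 1.963 2.498 -3.098
v 1.742 2.807 -2.866
v 1.488 2.332 -2.213
v 1.845 1.833 -2.588
v 1.973 1.803 -2.163
v 1.752 2.112 -1.931
v 1.545 2.16 -2.619
v 2.899 -2.32 -0.479
v 3.593 -2.232 -0.482
v 3.576 -2.052 0.896
v 2.881 -2.14 0.899
v 3.507 -1.976 -0.517
v 3.489 -1.795 0.861
v 3.328 -1.771 -0.546
v 3.31 -1.591 0.832
v 3.084 -1.651 -0.565
v 3.066 -1.47 0.813
v 2.811 -1.632 -0.57
v 2.794 -1.451 0.808
v 2.552 -1.718 -0.562
v 2.535 -1.537 0.816
v 2.346 -1.896 -0.542
v 2.328 -1.715 0.836
v 2.224 -2.138 -0.511
v 2.206 -1.957 0.867
v 2.204 -2.408 -0.476
v 2.187 -2.228 0.902
v 2.291 -2.665 -0.441
v 2.273 -2.484 0.937
v 2.47 -2.869 -0.412
v 2.452 -2.689 0.966
v 2.714 -2.99 -0.393
v 2.696 -2.809 0.985
v 2.986 -3.009 -0.388
v 2.969 -2.828 0.99
v 3.245 -2.923 -0.396
v 3.228 -2.742 0.982
v 3.452 -2.745 -0.416
v 3.434 -2.564 0.962
v 3.574 -2.503 -0.447
v 3.556 -2.322 0.931
f 2 4 1
f 5 2 1
f 1 4 3
f 3 5 1
f 2 8 4
f 6 2 5
f 6 8 2
f 4 8 3
f 7 5 3
f 3 8 7
f 7 6 5
f 8 6 7
f 10 12 9
f 13 10 9
f 9 12 11
f 11 13 9
f 10 16 12
f 14 10 13
f 14 16 10
f 12 16 11
f 15 13 11
f 11 16 15
f 15 14 13
f 16 14 15
f 17 54 33
f 54 28 57
f 33 57 22
f 54 57 33
f 17 33 29
f 33 22 34
f 29 34 18
f 33 34 29
f 17 29 38
f 29 18 39
f 38 39 24
f 29 39 38
f 17 38 50
f 38 24 53
f 50 53 27
f 38 53 50
f 17 50 54
f 50 27 58
f 54 58 28
f 50 58 54
f 18 34 45
f 34 22 48
f 45 48 26
f 34 48 45
f 22 57 35
f 57 28 56
f 35 56 21
f 57 56 35
f 28 58 55
f 58 27 51
f 55 51 19
f 58 51 55
f 27 53 52
f 53 24 40
f 52 40 23
f 53 40 52
f 24 39 44
f 39 18 41
f 44 41 25
f 39 41 44
f 20 46 32
f 46 26 47
f 32 47 21
f 46 47 32
f 20 32 30
f 32 21 31
f 30 31 19
f 32 31 30
f 20 30 37
f 30 19 36
f 37 36 23
f 30 36 37
f 20 37 42
f 37 23 43
f 42 43 25
f 37 43 42
f 20 42 46
f 42 25 49
f 46 49 26
f 42 49 46
f 21 47 35
f 47 26 48
f 35 48 22
f 47 48 35
f 19 31 55
f 31 21 56
f 55 56 28
f 31 56 55
f 23 36 52
f 36 19 51
f 52 51 27
f 36 51 52
f 25 43 44
f 43 23 40
f 44 40 24
f 43 40 44
f 26 49 45
f 49 25 41
f 45 41 18
f 49 41 45
f 60 59 63
f 60 63 61
f 61 63 64
f 61 64 62
f 63 59 65
f 63 65 64
f 64 65 66
f 64 66 62
f 65 59 67
f 65 67 66
f 66 67 68
f 66 68 62
f 67 59 69
f 67 69 68
f 68 69 70
f 68 70 62
f 69 59 71
f 69 71 70
f 70 71 72
f 70 72 62
f 71 59 73
f 71 73 72
f 72 73 74
f 72 74 62
f 73 59 75
f 73 75 74
f 74 75 76
f 74 76 62
f 75 59 77
f 75 77 76
f 76 77 78
f 76 78 62
f 77 59 79
f 77 79 78
f 78 79 80
f 78 80 62
f 79 59 81
f 79 81 80
f 80 81 82
f 80 82 62
f 81 59 83
f 81 83 82
f 82 83 84
f 82 84 62
f 83 59 85
f 83 85 84
f 84 85 86
f 84 86 62
f 85 59 87
f 85 87 86
f 86 87 88
f 86 88 62
f 87 59 89
f 87 89 88
f 88 89 90
f 88 90 62
f 89 59 91
f 89 91 90
f 90 91 92
f 90 92 62
f 91 59 60
f 91 60 92
f 92 60 61
f 92 61 62

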